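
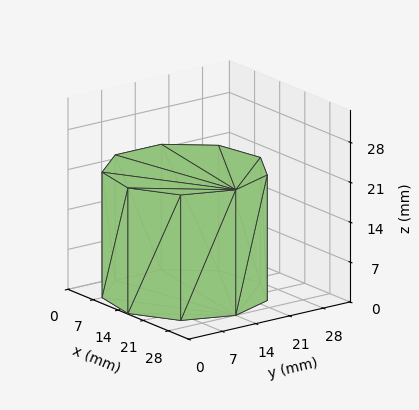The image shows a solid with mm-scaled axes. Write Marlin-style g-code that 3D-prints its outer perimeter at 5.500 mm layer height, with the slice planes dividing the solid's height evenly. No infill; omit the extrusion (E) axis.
Reading the render: the shape is a regular 9-sided prism (a cylinder approximated with 9 flat sides), circumscribed radius ≈ 14 mm, height ≈ 22 mm (dimensions read to the nearest mm from the axis ticks). For the g-code, the solid's height is divided into equal slices at the stated Δz and each level perimeter traced with G1 moves after a G0 lift.

; perimeter-only toolpath
G21 ; units = mm
G90 ; absolute positioning
G28 ; home
; layer 1
G0 Z5.500
G0 X28.000 Y14.000
G1 X24.725 Y22.999
G1 X16.431 Y27.787
G1 X7.000 Y26.124
G1 X0.844 Y18.788
G1 X0.844 Y9.212
G1 X7.000 Y1.876
G1 X16.431 Y0.213
G1 X24.725 Y5.001
G1 X28.000 Y14.000
; layer 2
G0 Z11.000
G0 X28.000 Y14.000
G1 X24.725 Y22.999
G1 X16.431 Y27.787
G1 X7.000 Y26.124
G1 X0.844 Y18.788
G1 X0.844 Y9.212
G1 X7.000 Y1.876
G1 X16.431 Y0.213
G1 X24.725 Y5.001
G1 X28.000 Y14.000
; layer 3
G0 Z16.500
G0 X28.000 Y14.000
G1 X24.725 Y22.999
G1 X16.431 Y27.787
G1 X7.000 Y26.124
G1 X0.844 Y18.788
G1 X0.844 Y9.212
G1 X7.000 Y1.876
G1 X16.431 Y0.213
G1 X24.725 Y5.001
G1 X28.000 Y14.000
; layer 4
G0 Z22.000
G0 X28.000 Y14.000
G1 X24.725 Y22.999
G1 X16.431 Y27.787
G1 X7.000 Y26.124
G1 X0.844 Y18.788
G1 X0.844 Y9.212
G1 X7.000 Y1.876
G1 X16.431 Y0.213
G1 X24.725 Y5.001
G1 X28.000 Y14.000
M2 ; end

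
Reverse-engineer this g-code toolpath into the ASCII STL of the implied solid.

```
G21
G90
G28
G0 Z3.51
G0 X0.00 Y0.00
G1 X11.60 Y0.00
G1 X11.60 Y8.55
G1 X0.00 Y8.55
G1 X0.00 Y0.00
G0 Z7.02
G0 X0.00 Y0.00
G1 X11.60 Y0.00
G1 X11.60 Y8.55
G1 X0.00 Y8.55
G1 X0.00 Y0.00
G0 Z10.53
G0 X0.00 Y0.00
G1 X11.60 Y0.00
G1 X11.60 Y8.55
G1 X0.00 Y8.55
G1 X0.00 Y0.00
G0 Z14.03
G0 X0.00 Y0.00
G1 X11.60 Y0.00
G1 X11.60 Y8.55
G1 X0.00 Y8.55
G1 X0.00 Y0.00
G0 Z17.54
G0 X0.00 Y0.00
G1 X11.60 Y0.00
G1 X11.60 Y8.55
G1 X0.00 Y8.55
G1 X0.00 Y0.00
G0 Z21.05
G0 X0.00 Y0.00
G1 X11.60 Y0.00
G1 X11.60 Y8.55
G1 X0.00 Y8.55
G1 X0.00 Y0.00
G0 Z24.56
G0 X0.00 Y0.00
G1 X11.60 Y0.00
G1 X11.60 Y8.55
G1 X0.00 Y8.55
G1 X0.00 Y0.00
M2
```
solid part
  facet normal 0.0000 0.0000 -1.0000
    outer loop
      vertex 11.60 8.55 0.00
      vertex 11.60 0.00 0.00
      vertex 0.00 0.00 0.00
    endloop
  endfacet
  facet normal 0.0000 0.0000 -1.0000
    outer loop
      vertex 0.00 8.55 0.00
      vertex 11.60 8.55 0.00
      vertex 0.00 0.00 0.00
    endloop
  endfacet
  facet normal 0.0000 0.0000 1.0000
    outer loop
      vertex 0.00 0.00 24.56
      vertex 11.60 0.00 24.56
      vertex 11.60 8.55 24.56
    endloop
  endfacet
  facet normal 0.0000 0.0000 1.0000
    outer loop
      vertex 0.00 0.00 24.56
      vertex 11.60 8.55 24.56
      vertex 0.00 8.55 24.56
    endloop
  endfacet
  facet normal 0.0000 -1.0000 0.0000
    outer loop
      vertex 0.00 0.00 0.00
      vertex 11.60 0.00 0.00
      vertex 11.60 0.00 24.56
    endloop
  endfacet
  facet normal 0.0000 -1.0000 0.0000
    outer loop
      vertex 0.00 0.00 0.00
      vertex 11.60 0.00 24.56
      vertex 0.00 0.00 24.56
    endloop
  endfacet
  facet normal 0.0000 1.0000 0.0000
    outer loop
      vertex 11.60 8.55 24.56
      vertex 11.60 8.55 0.00
      vertex 0.00 8.55 0.00
    endloop
  endfacet
  facet normal 0.0000 1.0000 0.0000
    outer loop
      vertex 0.00 8.55 24.56
      vertex 11.60 8.55 24.56
      vertex 0.00 8.55 0.00
    endloop
  endfacet
  facet normal -1.0000 0.0000 0.0000
    outer loop
      vertex 0.00 8.55 24.56
      vertex 0.00 8.55 0.00
      vertex 0.00 0.00 0.00
    endloop
  endfacet
  facet normal -1.0000 0.0000 0.0000
    outer loop
      vertex 0.00 0.00 24.56
      vertex 0.00 8.55 24.56
      vertex 0.00 0.00 0.00
    endloop
  endfacet
  facet normal 1.0000 0.0000 0.0000
    outer loop
      vertex 11.60 0.00 0.00
      vertex 11.60 8.55 0.00
      vertex 11.60 8.55 24.56
    endloop
  endfacet
  facet normal 1.0000 0.0000 0.0000
    outer loop
      vertex 11.60 0.00 0.00
      vertex 11.60 8.55 24.56
      vertex 11.60 0.00 24.56
    endloop
  endfacet
endsolid part

The G0 Z moves step by Δz≈3.51 mm. Every layer's G1 loop is the same polygon, so the solid is a straight extrusion of it from z=0 to z≈24.6. Closing with flat bottom and top caps and triangulating gives 12 facets — a rectangular box, roughly 11.6 × 8.55 mm footprint and 24.6 mm tall.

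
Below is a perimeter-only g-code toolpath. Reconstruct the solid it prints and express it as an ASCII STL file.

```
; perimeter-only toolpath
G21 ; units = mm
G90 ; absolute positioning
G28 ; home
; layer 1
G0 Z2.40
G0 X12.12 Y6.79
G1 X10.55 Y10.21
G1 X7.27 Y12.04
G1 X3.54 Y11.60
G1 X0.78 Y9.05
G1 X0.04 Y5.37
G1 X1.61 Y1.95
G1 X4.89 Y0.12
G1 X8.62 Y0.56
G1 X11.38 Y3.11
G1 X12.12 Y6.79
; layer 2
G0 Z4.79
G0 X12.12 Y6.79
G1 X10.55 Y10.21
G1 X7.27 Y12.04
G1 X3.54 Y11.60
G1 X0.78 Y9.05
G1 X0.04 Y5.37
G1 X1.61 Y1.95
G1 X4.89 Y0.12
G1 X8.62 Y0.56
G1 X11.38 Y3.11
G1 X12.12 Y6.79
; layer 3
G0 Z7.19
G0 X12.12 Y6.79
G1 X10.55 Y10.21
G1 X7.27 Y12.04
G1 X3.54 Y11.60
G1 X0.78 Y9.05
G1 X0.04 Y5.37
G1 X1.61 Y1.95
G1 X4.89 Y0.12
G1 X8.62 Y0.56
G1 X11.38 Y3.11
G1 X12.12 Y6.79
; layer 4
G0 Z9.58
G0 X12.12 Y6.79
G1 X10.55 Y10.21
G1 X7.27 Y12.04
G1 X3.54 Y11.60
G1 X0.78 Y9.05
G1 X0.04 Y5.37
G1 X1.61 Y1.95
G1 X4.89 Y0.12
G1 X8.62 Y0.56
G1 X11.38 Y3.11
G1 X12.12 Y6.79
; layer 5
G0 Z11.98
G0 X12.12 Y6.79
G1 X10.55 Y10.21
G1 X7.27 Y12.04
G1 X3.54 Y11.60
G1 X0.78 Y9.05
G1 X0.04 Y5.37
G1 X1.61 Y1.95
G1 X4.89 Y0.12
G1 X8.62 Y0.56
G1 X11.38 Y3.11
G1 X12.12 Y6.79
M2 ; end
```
solid part
  facet normal 0.0000 0.0000 -1.0000
    outer loop
      vertex 7.27 12.04 0.00
      vertex 10.55 10.21 0.00
      vertex 12.12 6.79 0.00
    endloop
  endfacet
  facet normal 0.0000 0.0000 -1.0000
    outer loop
      vertex 3.54 11.60 0.00
      vertex 7.27 12.04 0.00
      vertex 12.12 6.79 0.00
    endloop
  endfacet
  facet normal 0.0000 0.0000 -1.0000
    outer loop
      vertex 0.78 9.05 0.00
      vertex 3.54 11.60 0.00
      vertex 12.12 6.79 0.00
    endloop
  endfacet
  facet normal 0.0000 0.0000 -1.0000
    outer loop
      vertex 0.04 5.37 0.00
      vertex 0.78 9.05 0.00
      vertex 12.12 6.79 0.00
    endloop
  endfacet
  facet normal 0.0000 0.0000 -1.0000
    outer loop
      vertex 1.61 1.95 0.00
      vertex 0.04 5.37 0.00
      vertex 12.12 6.79 0.00
    endloop
  endfacet
  facet normal 0.0000 0.0000 -1.0000
    outer loop
      vertex 4.89 0.12 0.00
      vertex 1.61 1.95 0.00
      vertex 12.12 6.79 0.00
    endloop
  endfacet
  facet normal 0.0000 0.0000 -1.0000
    outer loop
      vertex 8.62 0.56 0.00
      vertex 4.89 0.12 0.00
      vertex 12.12 6.79 0.00
    endloop
  endfacet
  facet normal 0.0000 0.0000 -1.0000
    outer loop
      vertex 11.38 3.11 0.00
      vertex 8.62 0.56 0.00
      vertex 12.12 6.79 0.00
    endloop
  endfacet
  facet normal 0.0000 0.0000 1.0000
    outer loop
      vertex 12.12 6.79 11.98
      vertex 10.55 10.21 11.98
      vertex 7.27 12.04 11.98
    endloop
  endfacet
  facet normal 0.0000 0.0000 1.0000
    outer loop
      vertex 12.12 6.79 11.98
      vertex 7.27 12.04 11.98
      vertex 3.54 11.60 11.98
    endloop
  endfacet
  facet normal 0.0000 0.0000 1.0000
    outer loop
      vertex 12.12 6.79 11.98
      vertex 3.54 11.60 11.98
      vertex 0.78 9.05 11.98
    endloop
  endfacet
  facet normal 0.0000 0.0000 1.0000
    outer loop
      vertex 12.12 6.79 11.98
      vertex 0.78 9.05 11.98
      vertex 0.04 5.37 11.98
    endloop
  endfacet
  facet normal 0.0000 0.0000 1.0000
    outer loop
      vertex 12.12 6.79 11.98
      vertex 0.04 5.37 11.98
      vertex 1.61 1.95 11.98
    endloop
  endfacet
  facet normal 0.0000 0.0000 1.0000
    outer loop
      vertex 12.12 6.79 11.98
      vertex 1.61 1.95 11.98
      vertex 4.89 0.12 11.98
    endloop
  endfacet
  facet normal 0.0000 0.0000 1.0000
    outer loop
      vertex 12.12 6.79 11.98
      vertex 4.89 0.12 11.98
      vertex 8.62 0.56 11.98
    endloop
  endfacet
  facet normal 0.0000 0.0000 1.0000
    outer loop
      vertex 12.12 6.79 11.98
      vertex 8.62 0.56 11.98
      vertex 11.38 3.11 11.98
    endloop
  endfacet
  facet normal 0.9088 0.4172 0.0000
    outer loop
      vertex 12.12 6.79 0.00
      vertex 10.55 10.21 0.00
      vertex 10.55 10.21 11.98
    endloop
  endfacet
  facet normal 0.9088 0.4172 0.0000
    outer loop
      vertex 12.12 6.79 0.00
      vertex 10.55 10.21 11.98
      vertex 12.12 6.79 11.98
    endloop
  endfacet
  facet normal 0.4872 0.8733 0.0000
    outer loop
      vertex 10.55 10.21 0.00
      vertex 7.27 12.04 0.00
      vertex 7.27 12.04 11.98
    endloop
  endfacet
  facet normal 0.4872 0.8733 0.0000
    outer loop
      vertex 10.55 10.21 0.00
      vertex 7.27 12.04 11.98
      vertex 10.55 10.21 11.98
    endloop
  endfacet
  facet normal -0.1172 0.9931 0.0000
    outer loop
      vertex 7.27 12.04 0.00
      vertex 3.54 11.60 0.00
      vertex 3.54 11.60 11.98
    endloop
  endfacet
  facet normal -0.1172 0.9931 0.0000
    outer loop
      vertex 7.27 12.04 0.00
      vertex 3.54 11.60 11.98
      vertex 7.27 12.04 11.98
    endloop
  endfacet
  facet normal -0.6786 0.7345 0.0000
    outer loop
      vertex 3.54 11.60 0.00
      vertex 0.78 9.05 0.00
      vertex 0.78 9.05 11.98
    endloop
  endfacet
  facet normal -0.6786 0.7345 0.0000
    outer loop
      vertex 3.54 11.60 0.00
      vertex 0.78 9.05 11.98
      vertex 3.54 11.60 11.98
    endloop
  endfacet
  facet normal -0.9804 0.1971 0.0000
    outer loop
      vertex 0.78 9.05 0.00
      vertex 0.04 5.37 0.00
      vertex 0.04 5.37 11.98
    endloop
  endfacet
  facet normal -0.9804 0.1971 0.0000
    outer loop
      vertex 0.78 9.05 0.00
      vertex 0.04 5.37 11.98
      vertex 0.78 9.05 11.98
    endloop
  endfacet
  facet normal -0.9088 -0.4172 0.0000
    outer loop
      vertex 0.04 5.37 0.00
      vertex 1.61 1.95 0.00
      vertex 1.61 1.95 11.98
    endloop
  endfacet
  facet normal -0.9088 -0.4172 0.0000
    outer loop
      vertex 0.04 5.37 0.00
      vertex 1.61 1.95 11.98
      vertex 0.04 5.37 11.98
    endloop
  endfacet
  facet normal -0.4872 -0.8733 0.0000
    outer loop
      vertex 1.61 1.95 0.00
      vertex 4.89 0.12 0.00
      vertex 4.89 0.12 11.98
    endloop
  endfacet
  facet normal -0.4872 -0.8733 0.0000
    outer loop
      vertex 1.61 1.95 0.00
      vertex 4.89 0.12 11.98
      vertex 1.61 1.95 11.98
    endloop
  endfacet
  facet normal 0.1172 -0.9931 0.0000
    outer loop
      vertex 4.89 0.12 0.00
      vertex 8.62 0.56 0.00
      vertex 8.62 0.56 11.98
    endloop
  endfacet
  facet normal 0.1172 -0.9931 0.0000
    outer loop
      vertex 4.89 0.12 0.00
      vertex 8.62 0.56 11.98
      vertex 4.89 0.12 11.98
    endloop
  endfacet
  facet normal 0.6786 -0.7345 0.0000
    outer loop
      vertex 8.62 0.56 0.00
      vertex 11.38 3.11 0.00
      vertex 11.38 3.11 11.98
    endloop
  endfacet
  facet normal 0.6786 -0.7345 0.0000
    outer loop
      vertex 8.62 0.56 0.00
      vertex 11.38 3.11 11.98
      vertex 8.62 0.56 11.98
    endloop
  endfacet
  facet normal 0.9804 -0.1971 0.0000
    outer loop
      vertex 11.38 3.11 0.00
      vertex 12.12 6.79 0.00
      vertex 12.12 6.79 11.98
    endloop
  endfacet
  facet normal 0.9804 -0.1971 0.0000
    outer loop
      vertex 11.38 3.11 0.00
      vertex 12.12 6.79 11.98
      vertex 11.38 3.11 11.98
    endloop
  endfacet
endsolid part

The G0 Z moves step by Δz≈2.40 mm. Every layer's G1 loop is the same polygon, so the solid is a straight extrusion of it from z=0 to z≈12. Closing with flat bottom and top caps and triangulating gives 36 facets — a regular 10-sided prism (a cylinder approximated with 10 flat sides), circumscribed radius ≈ 6.08 mm, height ≈ 12 mm.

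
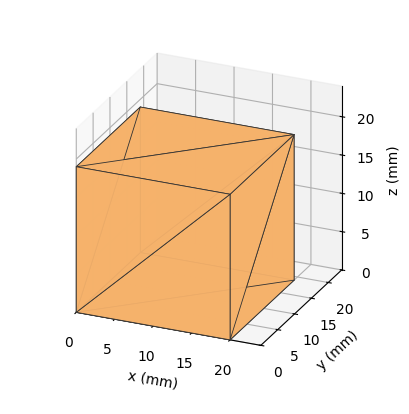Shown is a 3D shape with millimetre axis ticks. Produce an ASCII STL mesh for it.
Reading the render: the shape is a rectangular box, roughly 20 × 19 mm footprint and 19 mm tall (dimensions read to the nearest mm from the axis ticks). For the STL, each face is triangulated and given an outward normal.

solid part
  facet normal 0.0000 0.0000 -1.0000
    outer loop
      vertex 20.00 19.00 0.00
      vertex 20.00 0.00 0.00
      vertex 0.00 0.00 0.00
    endloop
  endfacet
  facet normal 0.0000 0.0000 -1.0000
    outer loop
      vertex 0.00 19.00 0.00
      vertex 20.00 19.00 0.00
      vertex 0.00 0.00 0.00
    endloop
  endfacet
  facet normal 0.0000 0.0000 1.0000
    outer loop
      vertex 0.00 0.00 19.00
      vertex 20.00 0.00 19.00
      vertex 20.00 19.00 19.00
    endloop
  endfacet
  facet normal 0.0000 0.0000 1.0000
    outer loop
      vertex 0.00 0.00 19.00
      vertex 20.00 19.00 19.00
      vertex 0.00 19.00 19.00
    endloop
  endfacet
  facet normal 0.0000 -1.0000 0.0000
    outer loop
      vertex 0.00 0.00 0.00
      vertex 20.00 0.00 0.00
      vertex 20.00 0.00 19.00
    endloop
  endfacet
  facet normal 0.0000 -1.0000 0.0000
    outer loop
      vertex 0.00 0.00 0.00
      vertex 20.00 0.00 19.00
      vertex 0.00 0.00 19.00
    endloop
  endfacet
  facet normal 0.0000 1.0000 0.0000
    outer loop
      vertex 20.00 19.00 19.00
      vertex 20.00 19.00 0.00
      vertex 0.00 19.00 0.00
    endloop
  endfacet
  facet normal 0.0000 1.0000 0.0000
    outer loop
      vertex 0.00 19.00 19.00
      vertex 20.00 19.00 19.00
      vertex 0.00 19.00 0.00
    endloop
  endfacet
  facet normal -1.0000 0.0000 0.0000
    outer loop
      vertex 0.00 19.00 19.00
      vertex 0.00 19.00 0.00
      vertex 0.00 0.00 0.00
    endloop
  endfacet
  facet normal -1.0000 0.0000 0.0000
    outer loop
      vertex 0.00 0.00 19.00
      vertex 0.00 19.00 19.00
      vertex 0.00 0.00 0.00
    endloop
  endfacet
  facet normal 1.0000 0.0000 0.0000
    outer loop
      vertex 20.00 0.00 0.00
      vertex 20.00 19.00 0.00
      vertex 20.00 19.00 19.00
    endloop
  endfacet
  facet normal 1.0000 0.0000 0.0000
    outer loop
      vertex 20.00 0.00 0.00
      vertex 20.00 19.00 19.00
      vertex 20.00 0.00 19.00
    endloop
  endfacet
endsolid part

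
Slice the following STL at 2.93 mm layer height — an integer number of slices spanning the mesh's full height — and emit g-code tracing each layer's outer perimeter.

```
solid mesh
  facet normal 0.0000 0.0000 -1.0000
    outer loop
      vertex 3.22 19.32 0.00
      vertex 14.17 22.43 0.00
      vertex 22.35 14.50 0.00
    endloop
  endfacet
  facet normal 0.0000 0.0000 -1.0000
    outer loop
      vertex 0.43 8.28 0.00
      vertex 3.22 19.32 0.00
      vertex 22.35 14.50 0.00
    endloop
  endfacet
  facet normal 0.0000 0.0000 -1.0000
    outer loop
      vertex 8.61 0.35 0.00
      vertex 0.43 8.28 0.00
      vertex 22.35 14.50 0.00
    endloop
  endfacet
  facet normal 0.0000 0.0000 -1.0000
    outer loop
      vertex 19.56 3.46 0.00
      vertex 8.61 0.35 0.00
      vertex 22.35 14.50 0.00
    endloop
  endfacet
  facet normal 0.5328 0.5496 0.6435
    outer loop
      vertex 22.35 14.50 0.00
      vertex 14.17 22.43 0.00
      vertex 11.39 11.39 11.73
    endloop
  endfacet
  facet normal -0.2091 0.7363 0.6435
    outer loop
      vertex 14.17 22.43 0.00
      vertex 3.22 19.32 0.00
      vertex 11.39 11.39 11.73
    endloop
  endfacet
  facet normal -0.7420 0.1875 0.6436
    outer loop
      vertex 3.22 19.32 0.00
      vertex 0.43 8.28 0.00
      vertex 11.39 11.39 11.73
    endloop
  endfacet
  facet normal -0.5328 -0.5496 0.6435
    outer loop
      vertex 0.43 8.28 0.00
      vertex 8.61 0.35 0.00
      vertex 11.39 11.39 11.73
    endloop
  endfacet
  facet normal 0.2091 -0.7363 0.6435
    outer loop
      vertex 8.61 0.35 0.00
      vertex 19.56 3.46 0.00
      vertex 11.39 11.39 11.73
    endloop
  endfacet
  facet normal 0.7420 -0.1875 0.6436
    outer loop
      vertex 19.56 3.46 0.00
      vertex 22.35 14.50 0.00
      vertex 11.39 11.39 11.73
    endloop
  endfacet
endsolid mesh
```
; perimeter-only toolpath
G21 ; units = mm
G90 ; absolute positioning
G28 ; home
; layer 1
G0 Z2.93
G0 X19.61 Y13.72
G1 X13.47 Y19.67
G1 X5.26 Y17.34
G1 X3.17 Y9.06
G1 X9.30 Y3.11
G1 X17.52 Y5.44
G1 X19.61 Y13.72
; layer 2
G0 Z5.87
G0 X16.87 Y12.95
G1 X12.78 Y16.91
G1 X7.31 Y15.36
G1 X5.91 Y9.84
G1 X10.00 Y5.87
G1 X15.47 Y7.43
G1 X16.87 Y12.95
; layer 3
G0 Z8.80
G0 X14.13 Y12.17
G1 X12.09 Y14.15
G1 X9.35 Y13.37
G1 X8.65 Y10.61
G1 X10.70 Y8.63
G1 X13.43 Y9.41
G1 X14.13 Y12.17
M2 ; end

The solid is a regular 6-sided pyramid, base circumscribed radius ≈ 11.4 mm, apex at z ≈ 11.7 mm. Slicing at Δz = 2.93 mm — 4 equal slices spanning the solid's height, so layer i sits at z = i·h/4 — gives 3 non-empty perimeters. Each is a 6-segment closed polygon; G0 lifts to the layer z and rapids to the start vertex, then G1 traces the edges. The cross-section shrinks linearly with z (the slice at the apex is degenerate and omitted).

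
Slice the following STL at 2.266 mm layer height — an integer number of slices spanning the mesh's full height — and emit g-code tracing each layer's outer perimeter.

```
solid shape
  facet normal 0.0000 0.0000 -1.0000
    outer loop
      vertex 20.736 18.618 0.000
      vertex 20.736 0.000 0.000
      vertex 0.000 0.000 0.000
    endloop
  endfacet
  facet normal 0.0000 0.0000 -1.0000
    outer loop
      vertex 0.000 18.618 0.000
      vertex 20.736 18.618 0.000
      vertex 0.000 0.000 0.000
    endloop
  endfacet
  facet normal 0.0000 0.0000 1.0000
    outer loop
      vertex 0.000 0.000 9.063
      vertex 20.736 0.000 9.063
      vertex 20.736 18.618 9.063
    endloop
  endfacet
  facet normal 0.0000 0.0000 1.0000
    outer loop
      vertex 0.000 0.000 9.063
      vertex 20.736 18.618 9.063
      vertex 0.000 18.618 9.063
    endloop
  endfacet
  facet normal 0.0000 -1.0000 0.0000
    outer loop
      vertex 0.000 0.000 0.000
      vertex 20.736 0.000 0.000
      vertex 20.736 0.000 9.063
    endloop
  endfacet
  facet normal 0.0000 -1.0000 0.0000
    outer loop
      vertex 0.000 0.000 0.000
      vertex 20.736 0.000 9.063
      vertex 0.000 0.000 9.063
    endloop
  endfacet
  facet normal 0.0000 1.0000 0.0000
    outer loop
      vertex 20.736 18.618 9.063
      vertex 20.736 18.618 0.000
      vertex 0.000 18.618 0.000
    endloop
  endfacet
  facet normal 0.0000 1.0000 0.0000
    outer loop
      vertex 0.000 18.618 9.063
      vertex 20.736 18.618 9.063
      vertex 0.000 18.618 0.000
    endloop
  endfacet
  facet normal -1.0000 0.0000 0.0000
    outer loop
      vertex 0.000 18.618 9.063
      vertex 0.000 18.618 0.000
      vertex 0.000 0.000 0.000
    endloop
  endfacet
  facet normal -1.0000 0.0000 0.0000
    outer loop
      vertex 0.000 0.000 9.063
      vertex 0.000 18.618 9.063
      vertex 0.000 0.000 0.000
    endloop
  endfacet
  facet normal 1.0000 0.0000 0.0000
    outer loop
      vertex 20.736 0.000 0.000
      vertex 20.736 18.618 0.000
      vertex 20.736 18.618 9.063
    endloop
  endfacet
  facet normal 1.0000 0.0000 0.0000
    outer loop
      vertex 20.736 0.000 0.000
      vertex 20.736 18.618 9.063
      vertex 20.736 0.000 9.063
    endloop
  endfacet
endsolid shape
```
; perimeter-only toolpath
G21 ; units = mm
G90 ; absolute positioning
G28 ; home
; layer 1
G0 Z2.266
G0 X0.000 Y0.000
G1 X20.736 Y0.000
G1 X20.736 Y18.618
G1 X0.000 Y18.618
G1 X0.000 Y0.000
; layer 2
G0 Z4.532
G0 X0.000 Y0.000
G1 X20.736 Y0.000
G1 X20.736 Y18.618
G1 X0.000 Y18.618
G1 X0.000 Y0.000
; layer 3
G0 Z6.797
G0 X0.000 Y0.000
G1 X20.736 Y0.000
G1 X20.736 Y18.618
G1 X0.000 Y18.618
G1 X0.000 Y0.000
; layer 4
G0 Z9.063
G0 X0.000 Y0.000
G1 X20.736 Y0.000
G1 X20.736 Y18.618
G1 X0.000 Y18.618
G1 X0.000 Y0.000
M2 ; end

The solid is a rectangular box, roughly 20.7 × 18.6 mm footprint and 9.06 mm tall. Slicing at Δz = 2.266 mm — 4 equal slices spanning the solid's height, so layer i sits at z = i·h/4 — gives 4 non-empty perimeters. Each is a 4-segment closed polygon; G0 lifts to the layer z and rapids to the start vertex, then G1 traces the edges.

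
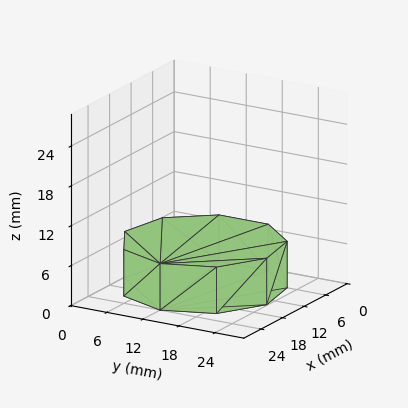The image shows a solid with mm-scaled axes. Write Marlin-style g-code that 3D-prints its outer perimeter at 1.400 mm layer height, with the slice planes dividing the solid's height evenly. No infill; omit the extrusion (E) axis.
Reading the render: the shape is a regular 9-sided prism (a cylinder approximated with 9 flat sides), circumscribed radius ≈ 12 mm, height ≈ 7 mm (dimensions read to the nearest mm from the axis ticks). For the g-code, the solid's height is divided into equal slices at the stated Δz and each level perimeter traced with G1 moves after a G0 lift.

; perimeter-only toolpath
G21 ; units = mm
G90 ; absolute positioning
G28 ; home
; layer 1
G0 Z1.400
G0 X24.000 Y12.000
G1 X21.193 Y19.713
G1 X14.084 Y23.818
G1 X6.000 Y22.392
G1 X0.724 Y16.104
G1 X0.724 Y7.896
G1 X6.000 Y1.608
G1 X14.084 Y0.182
G1 X21.193 Y4.287
G1 X24.000 Y12.000
; layer 2
G0 Z2.800
G0 X24.000 Y12.000
G1 X21.193 Y19.713
G1 X14.084 Y23.818
G1 X6.000 Y22.392
G1 X0.724 Y16.104
G1 X0.724 Y7.896
G1 X6.000 Y1.608
G1 X14.084 Y0.182
G1 X21.193 Y4.287
G1 X24.000 Y12.000
; layer 3
G0 Z4.200
G0 X24.000 Y12.000
G1 X21.193 Y19.713
G1 X14.084 Y23.818
G1 X6.000 Y22.392
G1 X0.724 Y16.104
G1 X0.724 Y7.896
G1 X6.000 Y1.608
G1 X14.084 Y0.182
G1 X21.193 Y4.287
G1 X24.000 Y12.000
; layer 4
G0 Z5.600
G0 X24.000 Y12.000
G1 X21.193 Y19.713
G1 X14.084 Y23.818
G1 X6.000 Y22.392
G1 X0.724 Y16.104
G1 X0.724 Y7.896
G1 X6.000 Y1.608
G1 X14.084 Y0.182
G1 X21.193 Y4.287
G1 X24.000 Y12.000
; layer 5
G0 Z7.000
G0 X24.000 Y12.000
G1 X21.193 Y19.713
G1 X14.084 Y23.818
G1 X6.000 Y22.392
G1 X0.724 Y16.104
G1 X0.724 Y7.896
G1 X6.000 Y1.608
G1 X14.084 Y0.182
G1 X21.193 Y4.287
G1 X24.000 Y12.000
M2 ; end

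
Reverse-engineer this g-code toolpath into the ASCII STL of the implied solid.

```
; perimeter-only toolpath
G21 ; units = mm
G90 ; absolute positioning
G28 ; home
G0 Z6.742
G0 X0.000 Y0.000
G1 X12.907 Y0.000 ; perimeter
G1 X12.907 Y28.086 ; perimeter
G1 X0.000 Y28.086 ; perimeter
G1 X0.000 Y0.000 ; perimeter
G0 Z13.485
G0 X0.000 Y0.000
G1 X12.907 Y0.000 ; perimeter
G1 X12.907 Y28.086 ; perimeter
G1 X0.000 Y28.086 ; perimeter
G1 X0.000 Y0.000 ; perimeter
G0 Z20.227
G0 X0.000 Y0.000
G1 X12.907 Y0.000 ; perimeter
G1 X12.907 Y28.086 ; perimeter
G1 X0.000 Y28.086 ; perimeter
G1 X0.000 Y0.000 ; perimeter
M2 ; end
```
solid part
  facet normal 0.0000 0.0000 -1.0000
    outer loop
      vertex 12.907 28.086 0.000
      vertex 12.907 0.000 0.000
      vertex 0.000 0.000 0.000
    endloop
  endfacet
  facet normal 0.0000 0.0000 -1.0000
    outer loop
      vertex 0.000 28.086 0.000
      vertex 12.907 28.086 0.000
      vertex 0.000 0.000 0.000
    endloop
  endfacet
  facet normal 0.0000 0.0000 1.0000
    outer loop
      vertex 0.000 0.000 20.227
      vertex 12.907 0.000 20.227
      vertex 12.907 28.086 20.227
    endloop
  endfacet
  facet normal 0.0000 0.0000 1.0000
    outer loop
      vertex 0.000 0.000 20.227
      vertex 12.907 28.086 20.227
      vertex 0.000 28.086 20.227
    endloop
  endfacet
  facet normal 0.0000 -1.0000 0.0000
    outer loop
      vertex 0.000 0.000 0.000
      vertex 12.907 0.000 0.000
      vertex 12.907 0.000 20.227
    endloop
  endfacet
  facet normal 0.0000 -1.0000 0.0000
    outer loop
      vertex 0.000 0.000 0.000
      vertex 12.907 0.000 20.227
      vertex 0.000 0.000 20.227
    endloop
  endfacet
  facet normal 0.0000 1.0000 0.0000
    outer loop
      vertex 12.907 28.086 20.227
      vertex 12.907 28.086 0.000
      vertex 0.000 28.086 0.000
    endloop
  endfacet
  facet normal 0.0000 1.0000 0.0000
    outer loop
      vertex 0.000 28.086 20.227
      vertex 12.907 28.086 20.227
      vertex 0.000 28.086 0.000
    endloop
  endfacet
  facet normal -1.0000 0.0000 0.0000
    outer loop
      vertex 0.000 28.086 20.227
      vertex 0.000 28.086 0.000
      vertex 0.000 0.000 0.000
    endloop
  endfacet
  facet normal -1.0000 0.0000 0.0000
    outer loop
      vertex 0.000 0.000 20.227
      vertex 0.000 28.086 20.227
      vertex 0.000 0.000 0.000
    endloop
  endfacet
  facet normal 1.0000 0.0000 0.0000
    outer loop
      vertex 12.907 0.000 0.000
      vertex 12.907 28.086 0.000
      vertex 12.907 28.086 20.227
    endloop
  endfacet
  facet normal 1.0000 0.0000 0.0000
    outer loop
      vertex 12.907 0.000 0.000
      vertex 12.907 28.086 20.227
      vertex 12.907 0.000 20.227
    endloop
  endfacet
endsolid part

The G0 Z moves step by Δz≈6.742 mm. Every layer's G1 loop is the same polygon, so the solid is a straight extrusion of it from z=0 to z≈20.2. Closing with flat bottom and top caps and triangulating gives 12 facets — a rectangular box, roughly 12.9 × 28.1 mm footprint and 20.2 mm tall.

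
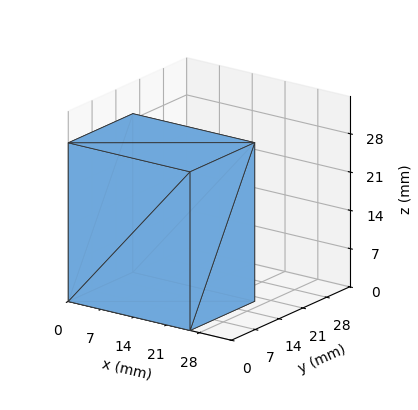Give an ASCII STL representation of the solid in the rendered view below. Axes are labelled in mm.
Reading the render: the shape is a rectangular box, roughly 26 × 19 mm footprint and 29 mm tall (dimensions read to the nearest mm from the axis ticks). For the STL, each face is triangulated and given an outward normal.

solid part
  facet normal 0.0000 0.0000 -1.0000
    outer loop
      vertex 26.00 19.00 0.00
      vertex 26.00 0.00 0.00
      vertex 0.00 0.00 0.00
    endloop
  endfacet
  facet normal 0.0000 0.0000 -1.0000
    outer loop
      vertex 0.00 19.00 0.00
      vertex 26.00 19.00 0.00
      vertex 0.00 0.00 0.00
    endloop
  endfacet
  facet normal 0.0000 0.0000 1.0000
    outer loop
      vertex 0.00 0.00 29.00
      vertex 26.00 0.00 29.00
      vertex 26.00 19.00 29.00
    endloop
  endfacet
  facet normal 0.0000 0.0000 1.0000
    outer loop
      vertex 0.00 0.00 29.00
      vertex 26.00 19.00 29.00
      vertex 0.00 19.00 29.00
    endloop
  endfacet
  facet normal 0.0000 -1.0000 0.0000
    outer loop
      vertex 0.00 0.00 0.00
      vertex 26.00 0.00 0.00
      vertex 26.00 0.00 29.00
    endloop
  endfacet
  facet normal 0.0000 -1.0000 0.0000
    outer loop
      vertex 0.00 0.00 0.00
      vertex 26.00 0.00 29.00
      vertex 0.00 0.00 29.00
    endloop
  endfacet
  facet normal 0.0000 1.0000 0.0000
    outer loop
      vertex 26.00 19.00 29.00
      vertex 26.00 19.00 0.00
      vertex 0.00 19.00 0.00
    endloop
  endfacet
  facet normal 0.0000 1.0000 0.0000
    outer loop
      vertex 0.00 19.00 29.00
      vertex 26.00 19.00 29.00
      vertex 0.00 19.00 0.00
    endloop
  endfacet
  facet normal -1.0000 0.0000 0.0000
    outer loop
      vertex 0.00 19.00 29.00
      vertex 0.00 19.00 0.00
      vertex 0.00 0.00 0.00
    endloop
  endfacet
  facet normal -1.0000 0.0000 0.0000
    outer loop
      vertex 0.00 0.00 29.00
      vertex 0.00 19.00 29.00
      vertex 0.00 0.00 0.00
    endloop
  endfacet
  facet normal 1.0000 0.0000 0.0000
    outer loop
      vertex 26.00 0.00 0.00
      vertex 26.00 19.00 0.00
      vertex 26.00 19.00 29.00
    endloop
  endfacet
  facet normal 1.0000 0.0000 0.0000
    outer loop
      vertex 26.00 0.00 0.00
      vertex 26.00 19.00 29.00
      vertex 26.00 0.00 29.00
    endloop
  endfacet
endsolid part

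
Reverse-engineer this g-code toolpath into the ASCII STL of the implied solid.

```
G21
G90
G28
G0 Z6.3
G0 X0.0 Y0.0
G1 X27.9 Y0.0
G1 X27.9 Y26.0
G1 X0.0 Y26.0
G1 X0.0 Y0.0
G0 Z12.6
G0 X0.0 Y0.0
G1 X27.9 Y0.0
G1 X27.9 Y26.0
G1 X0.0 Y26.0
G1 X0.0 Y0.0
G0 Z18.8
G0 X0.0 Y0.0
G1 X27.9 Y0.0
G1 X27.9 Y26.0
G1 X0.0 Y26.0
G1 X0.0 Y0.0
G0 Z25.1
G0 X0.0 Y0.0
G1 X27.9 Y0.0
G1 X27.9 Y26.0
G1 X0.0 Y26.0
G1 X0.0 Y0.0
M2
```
solid part
  facet normal 0.0000 0.0000 -1.0000
    outer loop
      vertex 27.9 26.0 0.0
      vertex 27.9 0.0 0.0
      vertex 0.0 0.0 0.0
    endloop
  endfacet
  facet normal 0.0000 0.0000 -1.0000
    outer loop
      vertex 0.0 26.0 0.0
      vertex 27.9 26.0 0.0
      vertex 0.0 0.0 0.0
    endloop
  endfacet
  facet normal 0.0000 0.0000 1.0000
    outer loop
      vertex 0.0 0.0 25.1
      vertex 27.9 0.0 25.1
      vertex 27.9 26.0 25.1
    endloop
  endfacet
  facet normal 0.0000 0.0000 1.0000
    outer loop
      vertex 0.0 0.0 25.1
      vertex 27.9 26.0 25.1
      vertex 0.0 26.0 25.1
    endloop
  endfacet
  facet normal 0.0000 -1.0000 0.0000
    outer loop
      vertex 0.0 0.0 0.0
      vertex 27.9 0.0 0.0
      vertex 27.9 0.0 25.1
    endloop
  endfacet
  facet normal 0.0000 -1.0000 0.0000
    outer loop
      vertex 0.0 0.0 0.0
      vertex 27.9 0.0 25.1
      vertex 0.0 0.0 25.1
    endloop
  endfacet
  facet normal 0.0000 1.0000 0.0000
    outer loop
      vertex 27.9 26.0 25.1
      vertex 27.9 26.0 0.0
      vertex 0.0 26.0 0.0
    endloop
  endfacet
  facet normal 0.0000 1.0000 0.0000
    outer loop
      vertex 0.0 26.0 25.1
      vertex 27.9 26.0 25.1
      vertex 0.0 26.0 0.0
    endloop
  endfacet
  facet normal -1.0000 0.0000 0.0000
    outer loop
      vertex 0.0 26.0 25.1
      vertex 0.0 26.0 0.0
      vertex 0.0 0.0 0.0
    endloop
  endfacet
  facet normal -1.0000 0.0000 0.0000
    outer loop
      vertex 0.0 0.0 25.1
      vertex 0.0 26.0 25.1
      vertex 0.0 0.0 0.0
    endloop
  endfacet
  facet normal 1.0000 0.0000 0.0000
    outer loop
      vertex 27.9 0.0 0.0
      vertex 27.9 26.0 0.0
      vertex 27.9 26.0 25.1
    endloop
  endfacet
  facet normal 1.0000 0.0000 0.0000
    outer loop
      vertex 27.9 0.0 0.0
      vertex 27.9 26.0 25.1
      vertex 27.9 0.0 25.1
    endloop
  endfacet
endsolid part

The G0 Z moves step by Δz≈6.3 mm. Every layer's G1 loop is the same polygon, so the solid is a straight extrusion of it from z=0 to z≈25.1. Closing with flat bottom and top caps and triangulating gives 12 facets — a rectangular box, roughly 27.9 × 26 mm footprint and 25.1 mm tall.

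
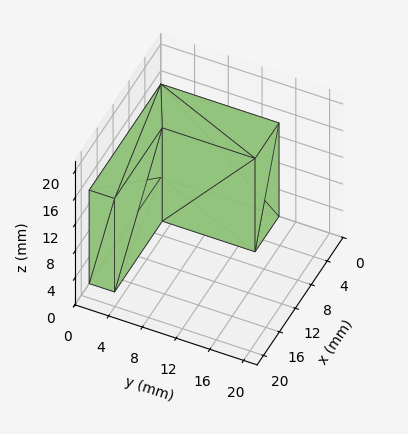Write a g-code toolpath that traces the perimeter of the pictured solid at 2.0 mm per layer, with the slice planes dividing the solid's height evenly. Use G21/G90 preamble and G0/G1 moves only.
Reading the render: the shape is an L-shaped prism: outer 18 × 14 mm, arm thicknesses ≈ 3 mm (horizontal) and 6 mm (vertical), extruded 14 mm in z (dimensions read to the nearest mm from the axis ticks). For the g-code, the solid's height is divided into equal slices at the stated Δz and each level perimeter traced with G1 moves after a G0 lift.

; perimeter-only toolpath
G21 ; units = mm
G90 ; absolute positioning
G28 ; home
; layer 1
G0 Z2.0
G0 X0.0 Y0.0
G1 X18.0 Y0.0
G1 X18.0 Y3.0
G1 X6.0 Y3.0
G1 X6.0 Y14.0
G1 X0.0 Y14.0
G1 X0.0 Y0.0
; layer 2
G0 Z4.0
G0 X0.0 Y0.0
G1 X18.0 Y0.0
G1 X18.0 Y3.0
G1 X6.0 Y3.0
G1 X6.0 Y14.0
G1 X0.0 Y14.0
G1 X0.0 Y0.0
; layer 3
G0 Z6.0
G0 X0.0 Y0.0
G1 X18.0 Y0.0
G1 X18.0 Y3.0
G1 X6.0 Y3.0
G1 X6.0 Y14.0
G1 X0.0 Y14.0
G1 X0.0 Y0.0
; layer 4
G0 Z8.0
G0 X0.0 Y0.0
G1 X18.0 Y0.0
G1 X18.0 Y3.0
G1 X6.0 Y3.0
G1 X6.0 Y14.0
G1 X0.0 Y14.0
G1 X0.0 Y0.0
; layer 5
G0 Z10.0
G0 X0.0 Y0.0
G1 X18.0 Y0.0
G1 X18.0 Y3.0
G1 X6.0 Y3.0
G1 X6.0 Y14.0
G1 X0.0 Y14.0
G1 X0.0 Y0.0
; layer 6
G0 Z12.0
G0 X0.0 Y0.0
G1 X18.0 Y0.0
G1 X18.0 Y3.0
G1 X6.0 Y3.0
G1 X6.0 Y14.0
G1 X0.0 Y14.0
G1 X0.0 Y0.0
; layer 7
G0 Z14.0
G0 X0.0 Y0.0
G1 X18.0 Y0.0
G1 X18.0 Y3.0
G1 X6.0 Y3.0
G1 X6.0 Y14.0
G1 X0.0 Y14.0
G1 X0.0 Y0.0
M2 ; end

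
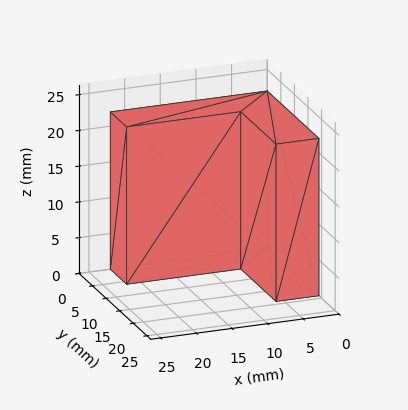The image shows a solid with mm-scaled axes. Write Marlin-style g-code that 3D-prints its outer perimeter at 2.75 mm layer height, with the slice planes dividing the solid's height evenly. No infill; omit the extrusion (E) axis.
Reading the render: the shape is an L-shaped prism: outer 22 × 19 mm, arm thicknesses ≈ 6 mm (horizontal) and 6 mm (vertical), extruded 22 mm in z (dimensions read to the nearest mm from the axis ticks). For the g-code, the solid's height is divided into equal slices at the stated Δz and each level perimeter traced with G1 moves after a G0 lift.

; perimeter-only toolpath
G21 ; units = mm
G90 ; absolute positioning
G28 ; home
; layer 1
G0 Z2.75
G0 X0.00 Y0.00
G1 X22.00 Y0.00
G1 X22.00 Y6.00
G1 X6.00 Y6.00
G1 X6.00 Y19.00
G1 X0.00 Y19.00
G1 X0.00 Y0.00
; layer 2
G0 Z5.50
G0 X0.00 Y0.00
G1 X22.00 Y0.00
G1 X22.00 Y6.00
G1 X6.00 Y6.00
G1 X6.00 Y19.00
G1 X0.00 Y19.00
G1 X0.00 Y0.00
; layer 3
G0 Z8.25
G0 X0.00 Y0.00
G1 X22.00 Y0.00
G1 X22.00 Y6.00
G1 X6.00 Y6.00
G1 X6.00 Y19.00
G1 X0.00 Y19.00
G1 X0.00 Y0.00
; layer 4
G0 Z11.00
G0 X0.00 Y0.00
G1 X22.00 Y0.00
G1 X22.00 Y6.00
G1 X6.00 Y6.00
G1 X6.00 Y19.00
G1 X0.00 Y19.00
G1 X0.00 Y0.00
; layer 5
G0 Z13.75
G0 X0.00 Y0.00
G1 X22.00 Y0.00
G1 X22.00 Y6.00
G1 X6.00 Y6.00
G1 X6.00 Y19.00
G1 X0.00 Y19.00
G1 X0.00 Y0.00
; layer 6
G0 Z16.50
G0 X0.00 Y0.00
G1 X22.00 Y0.00
G1 X22.00 Y6.00
G1 X6.00 Y6.00
G1 X6.00 Y19.00
G1 X0.00 Y19.00
G1 X0.00 Y0.00
; layer 7
G0 Z19.25
G0 X0.00 Y0.00
G1 X22.00 Y0.00
G1 X22.00 Y6.00
G1 X6.00 Y6.00
G1 X6.00 Y19.00
G1 X0.00 Y19.00
G1 X0.00 Y0.00
; layer 8
G0 Z22.00
G0 X0.00 Y0.00
G1 X22.00 Y0.00
G1 X22.00 Y6.00
G1 X6.00 Y6.00
G1 X6.00 Y19.00
G1 X0.00 Y19.00
G1 X0.00 Y0.00
M2 ; end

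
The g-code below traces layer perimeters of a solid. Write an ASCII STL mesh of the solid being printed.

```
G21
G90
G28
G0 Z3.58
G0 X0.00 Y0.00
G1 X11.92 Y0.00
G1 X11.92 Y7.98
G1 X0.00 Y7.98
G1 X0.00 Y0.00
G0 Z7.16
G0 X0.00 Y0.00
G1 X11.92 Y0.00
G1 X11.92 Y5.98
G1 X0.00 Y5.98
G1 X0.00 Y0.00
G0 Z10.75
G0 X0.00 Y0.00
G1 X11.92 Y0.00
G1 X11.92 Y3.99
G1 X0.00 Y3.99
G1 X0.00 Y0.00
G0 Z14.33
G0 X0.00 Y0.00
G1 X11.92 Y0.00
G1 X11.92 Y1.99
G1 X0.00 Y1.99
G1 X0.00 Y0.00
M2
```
solid part
  facet normal 0.0000 0.0000 -1.0000
    outer loop
      vertex 11.92 9.97 0.00
      vertex 11.92 0.00 0.00
      vertex 0.00 0.00 0.00
    endloop
  endfacet
  facet normal 0.0000 0.0000 -1.0000
    outer loop
      vertex 0.00 9.97 0.00
      vertex 11.92 9.97 0.00
      vertex 0.00 0.00 0.00
    endloop
  endfacet
  facet normal 0.0000 -1.0000 0.0000
    outer loop
      vertex 0.00 0.00 0.00
      vertex 11.92 0.00 0.00
      vertex 11.92 0.00 17.91
    endloop
  endfacet
  facet normal 0.0000 -1.0000 0.0000
    outer loop
      vertex 0.00 0.00 0.00
      vertex 11.92 0.00 17.91
      vertex 0.00 0.00 17.91
    endloop
  endfacet
  facet normal 0.0000 0.8737 0.4864
    outer loop
      vertex 0.00 0.00 17.91
      vertex 11.92 0.00 17.91
      vertex 11.92 9.97 0.00
    endloop
  endfacet
  facet normal 0.0000 0.8737 0.4864
    outer loop
      vertex 0.00 0.00 17.91
      vertex 11.92 9.97 0.00
      vertex 0.00 9.97 0.00
    endloop
  endfacet
  facet normal -1.0000 0.0000 0.0000
    outer loop
      vertex 0.00 0.00 17.91
      vertex 0.00 9.97 0.00
      vertex 0.00 0.00 0.00
    endloop
  endfacet
  facet normal 1.0000 0.0000 0.0000
    outer loop
      vertex 11.92 0.00 0.00
      vertex 11.92 9.97 0.00
      vertex 11.92 0.00 17.91
    endloop
  endfacet
endsolid part

The G0 Z moves step by Δz≈3.58 mm. The G1 loops shrink linearly with z, so the solid tapers from its base footprint up to z≈17.9. Closing with a flat bottom cap and the tapered top and triangulating gives 8 facets — a wedge (ramp): 11.9 × 9.97 mm base, rising to 17.9 mm along the y=0 edge and sloping linearly to z=0 at y=9.97.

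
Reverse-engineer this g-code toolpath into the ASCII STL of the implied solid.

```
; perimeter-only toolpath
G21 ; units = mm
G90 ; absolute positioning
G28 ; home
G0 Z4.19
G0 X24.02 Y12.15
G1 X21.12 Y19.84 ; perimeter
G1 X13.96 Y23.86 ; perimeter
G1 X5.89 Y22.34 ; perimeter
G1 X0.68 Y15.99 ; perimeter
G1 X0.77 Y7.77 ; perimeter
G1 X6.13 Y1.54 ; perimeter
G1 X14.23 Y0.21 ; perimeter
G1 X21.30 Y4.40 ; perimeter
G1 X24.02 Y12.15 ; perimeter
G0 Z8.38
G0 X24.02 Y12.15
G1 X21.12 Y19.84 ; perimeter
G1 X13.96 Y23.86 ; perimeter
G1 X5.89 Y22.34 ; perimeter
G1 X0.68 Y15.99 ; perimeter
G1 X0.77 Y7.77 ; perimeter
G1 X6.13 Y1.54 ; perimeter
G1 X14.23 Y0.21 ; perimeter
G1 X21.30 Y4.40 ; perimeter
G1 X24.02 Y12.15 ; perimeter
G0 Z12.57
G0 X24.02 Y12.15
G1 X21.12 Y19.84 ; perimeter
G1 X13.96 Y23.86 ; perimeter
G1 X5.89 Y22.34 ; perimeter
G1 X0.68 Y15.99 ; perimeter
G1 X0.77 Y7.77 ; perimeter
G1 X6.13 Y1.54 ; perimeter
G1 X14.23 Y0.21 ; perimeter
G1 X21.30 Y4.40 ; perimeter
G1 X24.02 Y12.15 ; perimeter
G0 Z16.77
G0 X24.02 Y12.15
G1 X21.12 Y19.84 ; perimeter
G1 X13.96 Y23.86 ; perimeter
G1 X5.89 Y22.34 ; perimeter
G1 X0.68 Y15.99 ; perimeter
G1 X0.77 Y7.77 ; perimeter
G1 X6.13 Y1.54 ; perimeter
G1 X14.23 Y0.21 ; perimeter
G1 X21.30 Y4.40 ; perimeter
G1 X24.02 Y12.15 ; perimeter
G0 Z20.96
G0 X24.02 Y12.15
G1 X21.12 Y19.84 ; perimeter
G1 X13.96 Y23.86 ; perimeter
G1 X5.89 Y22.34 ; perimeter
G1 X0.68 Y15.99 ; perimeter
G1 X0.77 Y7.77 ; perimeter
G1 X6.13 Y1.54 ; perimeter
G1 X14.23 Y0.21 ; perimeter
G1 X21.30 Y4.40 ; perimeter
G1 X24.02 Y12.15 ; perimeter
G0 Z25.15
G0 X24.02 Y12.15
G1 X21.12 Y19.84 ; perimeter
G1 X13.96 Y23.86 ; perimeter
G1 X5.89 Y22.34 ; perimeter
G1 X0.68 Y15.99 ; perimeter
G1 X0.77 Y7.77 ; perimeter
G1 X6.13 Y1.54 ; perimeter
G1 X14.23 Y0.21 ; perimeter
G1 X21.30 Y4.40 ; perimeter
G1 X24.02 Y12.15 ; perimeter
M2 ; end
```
solid part
  facet normal 0.0000 0.0000 -1.0000
    outer loop
      vertex 13.96 23.86 0.00
      vertex 21.12 19.84 0.00
      vertex 24.02 12.15 0.00
    endloop
  endfacet
  facet normal 0.0000 0.0000 -1.0000
    outer loop
      vertex 5.89 22.34 0.00
      vertex 13.96 23.86 0.00
      vertex 24.02 12.15 0.00
    endloop
  endfacet
  facet normal 0.0000 0.0000 -1.0000
    outer loop
      vertex 0.68 15.99 0.00
      vertex 5.89 22.34 0.00
      vertex 24.02 12.15 0.00
    endloop
  endfacet
  facet normal 0.0000 0.0000 -1.0000
    outer loop
      vertex 0.77 7.77 0.00
      vertex 0.68 15.99 0.00
      vertex 24.02 12.15 0.00
    endloop
  endfacet
  facet normal 0.0000 0.0000 -1.0000
    outer loop
      vertex 6.13 1.54 0.00
      vertex 0.77 7.77 0.00
      vertex 24.02 12.15 0.00
    endloop
  endfacet
  facet normal 0.0000 0.0000 -1.0000
    outer loop
      vertex 14.23 0.21 0.00
      vertex 6.13 1.54 0.00
      vertex 24.02 12.15 0.00
    endloop
  endfacet
  facet normal 0.0000 0.0000 -1.0000
    outer loop
      vertex 21.30 4.40 0.00
      vertex 14.23 0.21 0.00
      vertex 24.02 12.15 0.00
    endloop
  endfacet
  facet normal 0.0000 0.0000 1.0000
    outer loop
      vertex 24.02 12.15 25.15
      vertex 21.12 19.84 25.15
      vertex 13.96 23.86 25.15
    endloop
  endfacet
  facet normal 0.0000 0.0000 1.0000
    outer loop
      vertex 24.02 12.15 25.15
      vertex 13.96 23.86 25.15
      vertex 5.89 22.34 25.15
    endloop
  endfacet
  facet normal 0.0000 0.0000 1.0000
    outer loop
      vertex 24.02 12.15 25.15
      vertex 5.89 22.34 25.15
      vertex 0.68 15.99 25.15
    endloop
  endfacet
  facet normal 0.0000 0.0000 1.0000
    outer loop
      vertex 24.02 12.15 25.15
      vertex 0.68 15.99 25.15
      vertex 0.77 7.77 25.15
    endloop
  endfacet
  facet normal 0.0000 0.0000 1.0000
    outer loop
      vertex 24.02 12.15 25.15
      vertex 0.77 7.77 25.15
      vertex 6.13 1.54 25.15
    endloop
  endfacet
  facet normal 0.0000 0.0000 1.0000
    outer loop
      vertex 24.02 12.15 25.15
      vertex 6.13 1.54 25.15
      vertex 14.23 0.21 25.15
    endloop
  endfacet
  facet normal 0.0000 0.0000 1.0000
    outer loop
      vertex 24.02 12.15 25.15
      vertex 14.23 0.21 25.15
      vertex 21.30 4.40 25.15
    endloop
  endfacet
  facet normal 0.9357 0.3529 0.0000
    outer loop
      vertex 24.02 12.15 0.00
      vertex 21.12 19.84 0.00
      vertex 21.12 19.84 25.15
    endloop
  endfacet
  facet normal 0.9357 0.3529 0.0000
    outer loop
      vertex 24.02 12.15 0.00
      vertex 21.12 19.84 25.15
      vertex 24.02 12.15 25.15
    endloop
  endfacet
  facet normal 0.4896 0.8720 0.0000
    outer loop
      vertex 21.12 19.84 0.00
      vertex 13.96 23.86 0.00
      vertex 13.96 23.86 25.15
    endloop
  endfacet
  facet normal 0.4896 0.8720 0.0000
    outer loop
      vertex 21.12 19.84 0.00
      vertex 13.96 23.86 25.15
      vertex 21.12 19.84 25.15
    endloop
  endfacet
  facet normal -0.1851 0.9827 0.0000
    outer loop
      vertex 13.96 23.86 0.00
      vertex 5.89 22.34 0.00
      vertex 5.89 22.34 25.15
    endloop
  endfacet
  facet normal -0.1851 0.9827 0.0000
    outer loop
      vertex 13.96 23.86 0.00
      vertex 5.89 22.34 25.15
      vertex 13.96 23.86 25.15
    endloop
  endfacet
  facet normal -0.7731 0.6343 0.0000
    outer loop
      vertex 5.89 22.34 0.00
      vertex 0.68 15.99 0.00
      vertex 0.68 15.99 25.15
    endloop
  endfacet
  facet normal -0.7731 0.6343 0.0000
    outer loop
      vertex 5.89 22.34 0.00
      vertex 0.68 15.99 25.15
      vertex 5.89 22.34 25.15
    endloop
  endfacet
  facet normal -0.9999 -0.0109 0.0000
    outer loop
      vertex 0.68 15.99 0.00
      vertex 0.77 7.77 0.00
      vertex 0.77 7.77 25.15
    endloop
  endfacet
  facet normal -0.9999 -0.0109 0.0000
    outer loop
      vertex 0.68 15.99 0.00
      vertex 0.77 7.77 25.15
      vertex 0.68 15.99 25.15
    endloop
  endfacet
  facet normal -0.7581 -0.6522 0.0000
    outer loop
      vertex 0.77 7.77 0.00
      vertex 6.13 1.54 0.00
      vertex 6.13 1.54 25.15
    endloop
  endfacet
  facet normal -0.7581 -0.6522 0.0000
    outer loop
      vertex 0.77 7.77 0.00
      vertex 6.13 1.54 25.15
      vertex 0.77 7.77 25.15
    endloop
  endfacet
  facet normal -0.1620 -0.9868 0.0000
    outer loop
      vertex 6.13 1.54 0.00
      vertex 14.23 0.21 0.00
      vertex 14.23 0.21 25.15
    endloop
  endfacet
  facet normal -0.1620 -0.9868 0.0000
    outer loop
      vertex 6.13 1.54 0.00
      vertex 14.23 0.21 25.15
      vertex 6.13 1.54 25.15
    endloop
  endfacet
  facet normal 0.5098 -0.8603 0.0000
    outer loop
      vertex 14.23 0.21 0.00
      vertex 21.30 4.40 0.00
      vertex 21.30 4.40 25.15
    endloop
  endfacet
  facet normal 0.5098 -0.8603 0.0000
    outer loop
      vertex 14.23 0.21 0.00
      vertex 21.30 4.40 25.15
      vertex 14.23 0.21 25.15
    endloop
  endfacet
  facet normal 0.9436 -0.3312 0.0000
    outer loop
      vertex 21.30 4.40 0.00
      vertex 24.02 12.15 0.00
      vertex 24.02 12.15 25.15
    endloop
  endfacet
  facet normal 0.9436 -0.3312 0.0000
    outer loop
      vertex 21.30 4.40 0.00
      vertex 24.02 12.15 25.15
      vertex 21.30 4.40 25.15
    endloop
  endfacet
endsolid part

The G0 Z moves step by Δz≈4.19 mm. Every layer's G1 loop is the same polygon, so the solid is a straight extrusion of it from z=0 to z≈25.1. Closing with flat bottom and top caps and triangulating gives 32 facets — a regular 9-sided prism (a cylinder approximated with 9 flat sides), circumscribed radius ≈ 12 mm, height ≈ 25.1 mm.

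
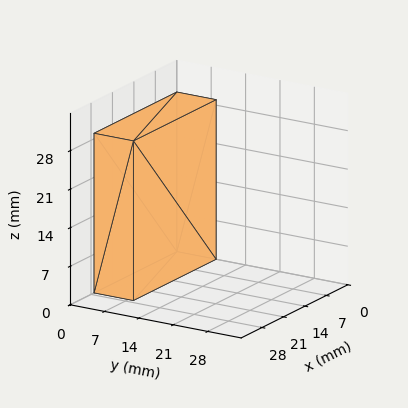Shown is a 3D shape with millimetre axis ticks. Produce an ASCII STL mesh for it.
Reading the render: the shape is a rectangular box, roughly 27 × 8 mm footprint and 29 mm tall (dimensions read to the nearest mm from the axis ticks). For the STL, each face is triangulated and given an outward normal.

solid part
  facet normal 0.0000 0.0000 -1.0000
    outer loop
      vertex 27.0 8.0 0.0
      vertex 27.0 0.0 0.0
      vertex 0.0 0.0 0.0
    endloop
  endfacet
  facet normal 0.0000 0.0000 -1.0000
    outer loop
      vertex 0.0 8.0 0.0
      vertex 27.0 8.0 0.0
      vertex 0.0 0.0 0.0
    endloop
  endfacet
  facet normal 0.0000 0.0000 1.0000
    outer loop
      vertex 0.0 0.0 29.0
      vertex 27.0 0.0 29.0
      vertex 27.0 8.0 29.0
    endloop
  endfacet
  facet normal 0.0000 0.0000 1.0000
    outer loop
      vertex 0.0 0.0 29.0
      vertex 27.0 8.0 29.0
      vertex 0.0 8.0 29.0
    endloop
  endfacet
  facet normal 0.0000 -1.0000 0.0000
    outer loop
      vertex 0.0 0.0 0.0
      vertex 27.0 0.0 0.0
      vertex 27.0 0.0 29.0
    endloop
  endfacet
  facet normal 0.0000 -1.0000 0.0000
    outer loop
      vertex 0.0 0.0 0.0
      vertex 27.0 0.0 29.0
      vertex 0.0 0.0 29.0
    endloop
  endfacet
  facet normal 0.0000 1.0000 0.0000
    outer loop
      vertex 27.0 8.0 29.0
      vertex 27.0 8.0 0.0
      vertex 0.0 8.0 0.0
    endloop
  endfacet
  facet normal 0.0000 1.0000 0.0000
    outer loop
      vertex 0.0 8.0 29.0
      vertex 27.0 8.0 29.0
      vertex 0.0 8.0 0.0
    endloop
  endfacet
  facet normal -1.0000 0.0000 0.0000
    outer loop
      vertex 0.0 8.0 29.0
      vertex 0.0 8.0 0.0
      vertex 0.0 0.0 0.0
    endloop
  endfacet
  facet normal -1.0000 0.0000 0.0000
    outer loop
      vertex 0.0 0.0 29.0
      vertex 0.0 8.0 29.0
      vertex 0.0 0.0 0.0
    endloop
  endfacet
  facet normal 1.0000 0.0000 0.0000
    outer loop
      vertex 27.0 0.0 0.0
      vertex 27.0 8.0 0.0
      vertex 27.0 8.0 29.0
    endloop
  endfacet
  facet normal 1.0000 0.0000 0.0000
    outer loop
      vertex 27.0 0.0 0.0
      vertex 27.0 8.0 29.0
      vertex 27.0 0.0 29.0
    endloop
  endfacet
endsolid part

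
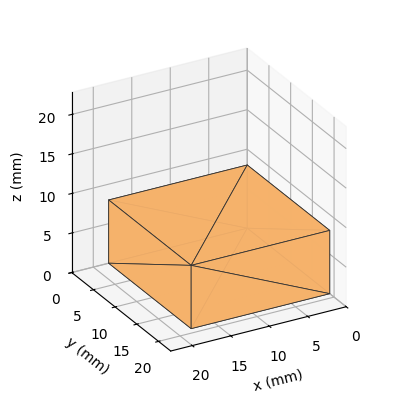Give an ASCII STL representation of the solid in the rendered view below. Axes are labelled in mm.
Reading the render: the shape is a rectangular box, roughly 18 × 19 mm footprint and 8 mm tall (dimensions read to the nearest mm from the axis ticks). For the STL, each face is triangulated and given an outward normal.

solid part
  facet normal 0.0000 0.0000 -1.0000
    outer loop
      vertex 18.0 19.0 0.0
      vertex 18.0 0.0 0.0
      vertex 0.0 0.0 0.0
    endloop
  endfacet
  facet normal 0.0000 0.0000 -1.0000
    outer loop
      vertex 0.0 19.0 0.0
      vertex 18.0 19.0 0.0
      vertex 0.0 0.0 0.0
    endloop
  endfacet
  facet normal 0.0000 0.0000 1.0000
    outer loop
      vertex 0.0 0.0 8.0
      vertex 18.0 0.0 8.0
      vertex 18.0 19.0 8.0
    endloop
  endfacet
  facet normal 0.0000 0.0000 1.0000
    outer loop
      vertex 0.0 0.0 8.0
      vertex 18.0 19.0 8.0
      vertex 0.0 19.0 8.0
    endloop
  endfacet
  facet normal 0.0000 -1.0000 0.0000
    outer loop
      vertex 0.0 0.0 0.0
      vertex 18.0 0.0 0.0
      vertex 18.0 0.0 8.0
    endloop
  endfacet
  facet normal 0.0000 -1.0000 0.0000
    outer loop
      vertex 0.0 0.0 0.0
      vertex 18.0 0.0 8.0
      vertex 0.0 0.0 8.0
    endloop
  endfacet
  facet normal 0.0000 1.0000 0.0000
    outer loop
      vertex 18.0 19.0 8.0
      vertex 18.0 19.0 0.0
      vertex 0.0 19.0 0.0
    endloop
  endfacet
  facet normal 0.0000 1.0000 0.0000
    outer loop
      vertex 0.0 19.0 8.0
      vertex 18.0 19.0 8.0
      vertex 0.0 19.0 0.0
    endloop
  endfacet
  facet normal -1.0000 0.0000 0.0000
    outer loop
      vertex 0.0 19.0 8.0
      vertex 0.0 19.0 0.0
      vertex 0.0 0.0 0.0
    endloop
  endfacet
  facet normal -1.0000 0.0000 0.0000
    outer loop
      vertex 0.0 0.0 8.0
      vertex 0.0 19.0 8.0
      vertex 0.0 0.0 0.0
    endloop
  endfacet
  facet normal 1.0000 0.0000 0.0000
    outer loop
      vertex 18.0 0.0 0.0
      vertex 18.0 19.0 0.0
      vertex 18.0 19.0 8.0
    endloop
  endfacet
  facet normal 1.0000 0.0000 0.0000
    outer loop
      vertex 18.0 0.0 0.0
      vertex 18.0 19.0 8.0
      vertex 18.0 0.0 8.0
    endloop
  endfacet
endsolid part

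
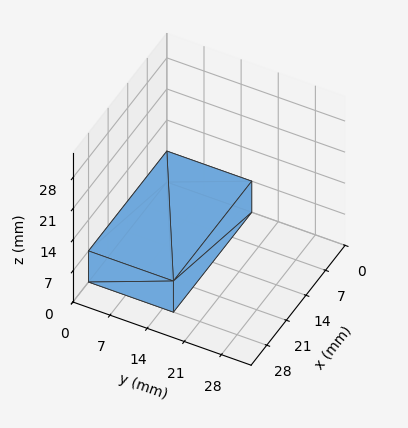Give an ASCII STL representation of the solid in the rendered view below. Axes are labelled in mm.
Reading the render: the shape is a rectangular box, roughly 28 × 16 mm footprint and 7 mm tall (dimensions read to the nearest mm from the axis ticks). For the STL, each face is triangulated and given an outward normal.

solid part
  facet normal 0.0000 0.0000 -1.0000
    outer loop
      vertex 28.0 16.0 0.0
      vertex 28.0 0.0 0.0
      vertex 0.0 0.0 0.0
    endloop
  endfacet
  facet normal 0.0000 0.0000 -1.0000
    outer loop
      vertex 0.0 16.0 0.0
      vertex 28.0 16.0 0.0
      vertex 0.0 0.0 0.0
    endloop
  endfacet
  facet normal 0.0000 0.0000 1.0000
    outer loop
      vertex 0.0 0.0 7.0
      vertex 28.0 0.0 7.0
      vertex 28.0 16.0 7.0
    endloop
  endfacet
  facet normal 0.0000 0.0000 1.0000
    outer loop
      vertex 0.0 0.0 7.0
      vertex 28.0 16.0 7.0
      vertex 0.0 16.0 7.0
    endloop
  endfacet
  facet normal 0.0000 -1.0000 0.0000
    outer loop
      vertex 0.0 0.0 0.0
      vertex 28.0 0.0 0.0
      vertex 28.0 0.0 7.0
    endloop
  endfacet
  facet normal 0.0000 -1.0000 0.0000
    outer loop
      vertex 0.0 0.0 0.0
      vertex 28.0 0.0 7.0
      vertex 0.0 0.0 7.0
    endloop
  endfacet
  facet normal 0.0000 1.0000 0.0000
    outer loop
      vertex 28.0 16.0 7.0
      vertex 28.0 16.0 0.0
      vertex 0.0 16.0 0.0
    endloop
  endfacet
  facet normal 0.0000 1.0000 0.0000
    outer loop
      vertex 0.0 16.0 7.0
      vertex 28.0 16.0 7.0
      vertex 0.0 16.0 0.0
    endloop
  endfacet
  facet normal -1.0000 0.0000 0.0000
    outer loop
      vertex 0.0 16.0 7.0
      vertex 0.0 16.0 0.0
      vertex 0.0 0.0 0.0
    endloop
  endfacet
  facet normal -1.0000 0.0000 0.0000
    outer loop
      vertex 0.0 0.0 7.0
      vertex 0.0 16.0 7.0
      vertex 0.0 0.0 0.0
    endloop
  endfacet
  facet normal 1.0000 0.0000 0.0000
    outer loop
      vertex 28.0 0.0 0.0
      vertex 28.0 16.0 0.0
      vertex 28.0 16.0 7.0
    endloop
  endfacet
  facet normal 1.0000 0.0000 0.0000
    outer loop
      vertex 28.0 0.0 0.0
      vertex 28.0 16.0 7.0
      vertex 28.0 0.0 7.0
    endloop
  endfacet
endsolid part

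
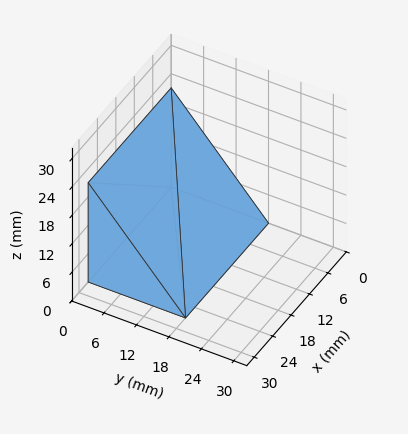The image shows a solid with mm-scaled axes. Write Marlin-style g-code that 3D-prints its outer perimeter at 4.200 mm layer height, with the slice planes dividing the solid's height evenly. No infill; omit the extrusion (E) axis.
Reading the render: the shape is a wedge (ramp): 27 × 18 mm base, rising to 21 mm along the y=0 edge and sloping linearly to z=0 at y=18 (dimensions read to the nearest mm from the axis ticks). For the g-code, the solid's height is divided into equal slices at the stated Δz and each level perimeter traced with G1 moves after a G0 lift.

; perimeter-only toolpath
G21 ; units = mm
G90 ; absolute positioning
G28 ; home
; layer 1
G0 Z4.200
G0 X0.000 Y0.000
G1 X27.000 Y0.000
G1 X27.000 Y14.400
G1 X0.000 Y14.400
G1 X0.000 Y0.000
; layer 2
G0 Z8.400
G0 X0.000 Y0.000
G1 X27.000 Y0.000
G1 X27.000 Y10.800
G1 X0.000 Y10.800
G1 X0.000 Y0.000
; layer 3
G0 Z12.600
G0 X0.000 Y0.000
G1 X27.000 Y0.000
G1 X27.000 Y7.200
G1 X0.000 Y7.200
G1 X0.000 Y0.000
; layer 4
G0 Z16.800
G0 X0.000 Y0.000
G1 X27.000 Y0.000
G1 X27.000 Y3.600
G1 X0.000 Y3.600
G1 X0.000 Y0.000
M2 ; end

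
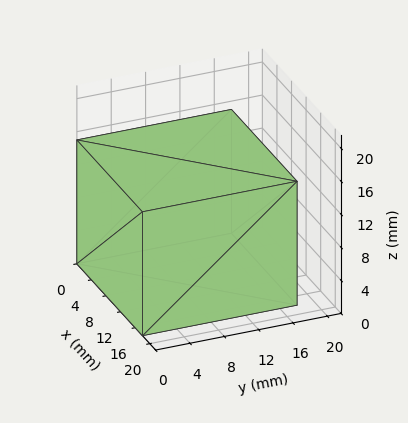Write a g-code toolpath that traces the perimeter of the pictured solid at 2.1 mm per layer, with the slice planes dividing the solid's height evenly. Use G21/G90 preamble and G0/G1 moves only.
Reading the render: the shape is a rectangular box, roughly 18 × 18 mm footprint and 15 mm tall (dimensions read to the nearest mm from the axis ticks). For the g-code, the solid's height is divided into equal slices at the stated Δz and each level perimeter traced with G1 moves after a G0 lift.

; perimeter-only toolpath
G21 ; units = mm
G90 ; absolute positioning
G28 ; home
; layer 1
G0 Z2.1
G0 X0.0 Y0.0
G1 X18.0 Y0.0
G1 X18.0 Y18.0
G1 X0.0 Y18.0
G1 X0.0 Y0.0
; layer 2
G0 Z4.3
G0 X0.0 Y0.0
G1 X18.0 Y0.0
G1 X18.0 Y18.0
G1 X0.0 Y18.0
G1 X0.0 Y0.0
; layer 3
G0 Z6.4
G0 X0.0 Y0.0
G1 X18.0 Y0.0
G1 X18.0 Y18.0
G1 X0.0 Y18.0
G1 X0.0 Y0.0
; layer 4
G0 Z8.6
G0 X0.0 Y0.0
G1 X18.0 Y0.0
G1 X18.0 Y18.0
G1 X0.0 Y18.0
G1 X0.0 Y0.0
; layer 5
G0 Z10.7
G0 X0.0 Y0.0
G1 X18.0 Y0.0
G1 X18.0 Y18.0
G1 X0.0 Y18.0
G1 X0.0 Y0.0
; layer 6
G0 Z12.9
G0 X0.0 Y0.0
G1 X18.0 Y0.0
G1 X18.0 Y18.0
G1 X0.0 Y18.0
G1 X0.0 Y0.0
; layer 7
G0 Z15.0
G0 X0.0 Y0.0
G1 X18.0 Y0.0
G1 X18.0 Y18.0
G1 X0.0 Y18.0
G1 X0.0 Y0.0
M2 ; end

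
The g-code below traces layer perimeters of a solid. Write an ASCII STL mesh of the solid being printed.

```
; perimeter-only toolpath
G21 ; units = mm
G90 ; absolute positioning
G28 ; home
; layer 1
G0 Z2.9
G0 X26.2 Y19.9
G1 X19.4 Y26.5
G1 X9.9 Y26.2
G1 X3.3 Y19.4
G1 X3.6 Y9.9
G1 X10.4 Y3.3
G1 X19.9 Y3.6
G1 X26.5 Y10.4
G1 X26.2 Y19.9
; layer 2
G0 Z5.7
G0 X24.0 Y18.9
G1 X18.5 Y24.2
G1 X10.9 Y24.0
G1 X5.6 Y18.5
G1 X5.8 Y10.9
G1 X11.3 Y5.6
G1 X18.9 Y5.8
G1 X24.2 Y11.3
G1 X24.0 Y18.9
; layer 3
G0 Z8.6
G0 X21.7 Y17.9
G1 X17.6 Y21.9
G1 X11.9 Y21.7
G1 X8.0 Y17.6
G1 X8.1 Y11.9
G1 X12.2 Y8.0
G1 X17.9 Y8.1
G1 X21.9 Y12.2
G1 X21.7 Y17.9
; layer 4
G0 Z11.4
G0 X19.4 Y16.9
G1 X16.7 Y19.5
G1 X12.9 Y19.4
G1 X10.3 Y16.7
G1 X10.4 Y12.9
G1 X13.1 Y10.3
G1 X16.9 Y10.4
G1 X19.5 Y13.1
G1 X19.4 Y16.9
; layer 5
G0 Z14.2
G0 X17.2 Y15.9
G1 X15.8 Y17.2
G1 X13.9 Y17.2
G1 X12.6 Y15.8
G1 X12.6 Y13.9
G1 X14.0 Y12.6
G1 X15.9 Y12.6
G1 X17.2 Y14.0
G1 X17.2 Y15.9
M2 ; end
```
solid part
  facet normal 0.0000 0.0000 -1.0000
    outer loop
      vertex 8.9 28.5 0.0
      vertex 20.3 28.8 0.0
      vertex 28.5 20.9 0.0
    endloop
  endfacet
  facet normal 0.0000 0.0000 -1.0000
    outer loop
      vertex 1.0 20.3 0.0
      vertex 8.9 28.5 0.0
      vertex 28.5 20.9 0.0
    endloop
  endfacet
  facet normal 0.0000 0.0000 -1.0000
    outer loop
      vertex 1.3 8.9 0.0
      vertex 1.0 20.3 0.0
      vertex 28.5 20.9 0.0
    endloop
  endfacet
  facet normal 0.0000 0.0000 -1.0000
    outer loop
      vertex 9.5 1.0 0.0
      vertex 1.3 8.9 0.0
      vertex 28.5 20.9 0.0
    endloop
  endfacet
  facet normal 0.0000 0.0000 -1.0000
    outer loop
      vertex 20.9 1.3 0.0
      vertex 9.5 1.0 0.0
      vertex 28.5 20.9 0.0
    endloop
  endfacet
  facet normal 0.0000 0.0000 -1.0000
    outer loop
      vertex 28.8 9.5 0.0
      vertex 20.9 1.3 0.0
      vertex 28.5 20.9 0.0
    endloop
  endfacet
  facet normal 0.5406 0.5611 0.6268
    outer loop
      vertex 28.5 20.9 0.0
      vertex 20.3 28.8 0.0
      vertex 14.9 14.9 17.1
    endloop
  endfacet
  facet normal -0.0205 0.7790 0.6267
    outer loop
      vertex 20.3 28.8 0.0
      vertex 8.9 28.5 0.0
      vertex 14.9 14.9 17.1
    endloop
  endfacet
  facet normal -0.5611 0.5406 0.6268
    outer loop
      vertex 8.9 28.5 0.0
      vertex 1.0 20.3 0.0
      vertex 14.9 14.9 17.1
    endloop
  endfacet
  facet normal -0.7790 -0.0205 0.6267
    outer loop
      vertex 1.0 20.3 0.0
      vertex 1.3 8.9 0.0
      vertex 14.9 14.9 17.1
    endloop
  endfacet
  facet normal -0.5406 -0.5611 0.6268
    outer loop
      vertex 1.3 8.9 0.0
      vertex 9.5 1.0 0.0
      vertex 14.9 14.9 17.1
    endloop
  endfacet
  facet normal 0.0205 -0.7790 0.6267
    outer loop
      vertex 9.5 1.0 0.0
      vertex 20.9 1.3 0.0
      vertex 14.9 14.9 17.1
    endloop
  endfacet
  facet normal 0.5611 -0.5406 0.6268
    outer loop
      vertex 20.9 1.3 0.0
      vertex 28.8 9.5 0.0
      vertex 14.9 14.9 17.1
    endloop
  endfacet
  facet normal 0.7790 0.0205 0.6267
    outer loop
      vertex 28.8 9.5 0.0
      vertex 28.5 20.9 0.0
      vertex 14.9 14.9 17.1
    endloop
  endfacet
endsolid part

The G0 Z moves step by Δz≈2.9 mm. The G1 loops shrink linearly with z, so the solid tapers from its base footprint up to z≈17.1. Closing with a flat bottom cap and the tapered top and triangulating gives 14 facets — a regular 8-sided pyramid, base circumscribed radius ≈ 14.9 mm, apex at z ≈ 17.1 mm.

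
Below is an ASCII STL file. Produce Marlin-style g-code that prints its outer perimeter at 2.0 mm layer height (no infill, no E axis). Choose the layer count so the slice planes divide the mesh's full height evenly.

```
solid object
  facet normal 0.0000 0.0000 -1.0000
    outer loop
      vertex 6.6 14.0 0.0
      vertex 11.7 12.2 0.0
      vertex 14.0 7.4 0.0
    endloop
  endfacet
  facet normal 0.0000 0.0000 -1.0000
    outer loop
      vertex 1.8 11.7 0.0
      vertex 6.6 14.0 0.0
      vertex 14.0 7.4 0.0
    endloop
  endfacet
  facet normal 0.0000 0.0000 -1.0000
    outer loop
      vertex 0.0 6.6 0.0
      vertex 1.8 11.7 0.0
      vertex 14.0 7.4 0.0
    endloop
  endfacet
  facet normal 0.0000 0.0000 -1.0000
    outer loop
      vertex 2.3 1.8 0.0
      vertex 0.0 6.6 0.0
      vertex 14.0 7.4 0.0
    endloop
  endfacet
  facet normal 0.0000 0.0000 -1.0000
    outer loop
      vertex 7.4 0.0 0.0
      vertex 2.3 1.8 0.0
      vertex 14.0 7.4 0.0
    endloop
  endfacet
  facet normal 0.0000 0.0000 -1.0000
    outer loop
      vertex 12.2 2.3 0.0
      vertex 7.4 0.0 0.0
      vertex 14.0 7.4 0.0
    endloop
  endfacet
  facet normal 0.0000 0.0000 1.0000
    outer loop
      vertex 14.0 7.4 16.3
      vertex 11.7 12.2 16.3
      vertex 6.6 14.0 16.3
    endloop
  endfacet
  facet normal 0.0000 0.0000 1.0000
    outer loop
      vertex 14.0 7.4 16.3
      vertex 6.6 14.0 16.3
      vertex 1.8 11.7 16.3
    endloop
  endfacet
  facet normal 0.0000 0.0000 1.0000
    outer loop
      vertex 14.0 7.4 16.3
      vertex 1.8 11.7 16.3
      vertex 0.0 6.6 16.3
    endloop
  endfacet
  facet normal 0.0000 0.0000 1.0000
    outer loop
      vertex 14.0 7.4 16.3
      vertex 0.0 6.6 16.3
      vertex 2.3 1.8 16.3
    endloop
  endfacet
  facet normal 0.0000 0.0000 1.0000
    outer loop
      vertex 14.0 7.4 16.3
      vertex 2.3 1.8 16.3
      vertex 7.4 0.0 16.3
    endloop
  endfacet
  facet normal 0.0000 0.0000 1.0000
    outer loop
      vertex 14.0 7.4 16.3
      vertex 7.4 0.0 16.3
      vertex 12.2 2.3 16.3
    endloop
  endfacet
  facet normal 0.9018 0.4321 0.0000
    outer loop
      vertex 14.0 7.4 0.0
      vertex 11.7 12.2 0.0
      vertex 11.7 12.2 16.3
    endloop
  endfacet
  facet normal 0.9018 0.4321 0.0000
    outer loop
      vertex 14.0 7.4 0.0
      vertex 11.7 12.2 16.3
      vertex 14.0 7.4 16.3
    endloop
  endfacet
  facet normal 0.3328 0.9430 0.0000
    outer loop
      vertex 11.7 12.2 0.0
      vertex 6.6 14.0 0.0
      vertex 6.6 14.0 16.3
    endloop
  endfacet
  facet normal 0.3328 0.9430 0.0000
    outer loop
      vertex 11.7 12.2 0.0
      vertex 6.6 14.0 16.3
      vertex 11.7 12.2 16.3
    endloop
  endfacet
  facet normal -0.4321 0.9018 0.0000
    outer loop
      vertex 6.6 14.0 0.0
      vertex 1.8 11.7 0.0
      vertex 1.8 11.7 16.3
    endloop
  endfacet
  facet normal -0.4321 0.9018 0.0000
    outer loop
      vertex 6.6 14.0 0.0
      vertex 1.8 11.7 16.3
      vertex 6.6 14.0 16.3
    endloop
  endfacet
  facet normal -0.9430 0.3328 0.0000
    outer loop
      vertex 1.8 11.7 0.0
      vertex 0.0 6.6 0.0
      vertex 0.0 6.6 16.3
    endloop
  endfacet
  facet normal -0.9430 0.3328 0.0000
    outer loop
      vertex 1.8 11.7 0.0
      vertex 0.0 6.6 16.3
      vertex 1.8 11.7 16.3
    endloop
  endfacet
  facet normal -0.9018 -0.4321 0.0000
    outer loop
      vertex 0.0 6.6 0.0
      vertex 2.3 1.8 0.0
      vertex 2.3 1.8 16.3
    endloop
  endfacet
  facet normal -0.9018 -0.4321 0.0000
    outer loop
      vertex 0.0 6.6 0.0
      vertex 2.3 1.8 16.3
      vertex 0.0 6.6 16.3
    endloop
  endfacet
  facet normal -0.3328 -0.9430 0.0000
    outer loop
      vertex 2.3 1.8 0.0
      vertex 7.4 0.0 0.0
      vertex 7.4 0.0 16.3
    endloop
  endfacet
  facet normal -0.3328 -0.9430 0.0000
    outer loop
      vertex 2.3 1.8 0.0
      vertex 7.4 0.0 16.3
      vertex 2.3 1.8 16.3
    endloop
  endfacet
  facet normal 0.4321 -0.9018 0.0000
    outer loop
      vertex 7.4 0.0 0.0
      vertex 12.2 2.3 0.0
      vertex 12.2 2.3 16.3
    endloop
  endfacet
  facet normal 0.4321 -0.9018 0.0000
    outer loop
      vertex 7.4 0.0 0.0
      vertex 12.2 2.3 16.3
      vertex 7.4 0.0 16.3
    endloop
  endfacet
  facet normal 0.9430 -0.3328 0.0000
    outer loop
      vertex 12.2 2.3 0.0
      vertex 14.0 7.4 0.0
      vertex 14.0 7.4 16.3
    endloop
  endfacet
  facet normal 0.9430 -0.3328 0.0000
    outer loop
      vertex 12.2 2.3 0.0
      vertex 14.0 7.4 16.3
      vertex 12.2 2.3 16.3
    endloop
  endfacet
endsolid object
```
; perimeter-only toolpath
G21 ; units = mm
G90 ; absolute positioning
G28 ; home
; layer 1
G0 Z2.0
G0 X14.0 Y7.4
G1 X11.7 Y12.2
G1 X6.6 Y14.0
G1 X1.8 Y11.7
G1 X0.0 Y6.6
G1 X2.3 Y1.8
G1 X7.4 Y0.0
G1 X12.2 Y2.3
G1 X14.0 Y7.4
; layer 2
G0 Z4.1
G0 X14.0 Y7.4
G1 X11.7 Y12.2
G1 X6.6 Y14.0
G1 X1.8 Y11.7
G1 X0.0 Y6.6
G1 X2.3 Y1.8
G1 X7.4 Y0.0
G1 X12.2 Y2.3
G1 X14.0 Y7.4
; layer 3
G0 Z6.1
G0 X14.0 Y7.4
G1 X11.7 Y12.2
G1 X6.6 Y14.0
G1 X1.8 Y11.7
G1 X0.0 Y6.6
G1 X2.3 Y1.8
G1 X7.4 Y0.0
G1 X12.2 Y2.3
G1 X14.0 Y7.4
; layer 4
G0 Z8.2
G0 X14.0 Y7.4
G1 X11.7 Y12.2
G1 X6.6 Y14.0
G1 X1.8 Y11.7
G1 X0.0 Y6.6
G1 X2.3 Y1.8
G1 X7.4 Y0.0
G1 X12.2 Y2.3
G1 X14.0 Y7.4
; layer 5
G0 Z10.2
G0 X14.0 Y7.4
G1 X11.7 Y12.2
G1 X6.6 Y14.0
G1 X1.8 Y11.7
G1 X0.0 Y6.6
G1 X2.3 Y1.8
G1 X7.4 Y0.0
G1 X12.2 Y2.3
G1 X14.0 Y7.4
; layer 6
G0 Z12.2
G0 X14.0 Y7.4
G1 X11.7 Y12.2
G1 X6.6 Y14.0
G1 X1.8 Y11.7
G1 X0.0 Y6.6
G1 X2.3 Y1.8
G1 X7.4 Y0.0
G1 X12.2 Y2.3
G1 X14.0 Y7.4
; layer 7
G0 Z14.3
G0 X14.0 Y7.4
G1 X11.7 Y12.2
G1 X6.6 Y14.0
G1 X1.8 Y11.7
G1 X0.0 Y6.6
G1 X2.3 Y1.8
G1 X7.4 Y0.0
G1 X12.2 Y2.3
G1 X14.0 Y7.4
; layer 8
G0 Z16.3
G0 X14.0 Y7.4
G1 X11.7 Y12.2
G1 X6.6 Y14.0
G1 X1.8 Y11.7
G1 X0.0 Y6.6
G1 X2.3 Y1.8
G1 X7.4 Y0.0
G1 X12.2 Y2.3
G1 X14.0 Y7.4
M2 ; end

The solid is a regular 8-sided prism (a cylinder approximated with 8 flat sides), circumscribed radius ≈ 7 mm, height ≈ 16.3 mm. Slicing at Δz = 2.0 mm — 8 equal slices spanning the solid's height, so layer i sits at z = i·h/8 — gives 8 non-empty perimeters. Each is a 8-segment closed polygon; G0 lifts to the layer z and rapids to the start vertex, then G1 traces the edges.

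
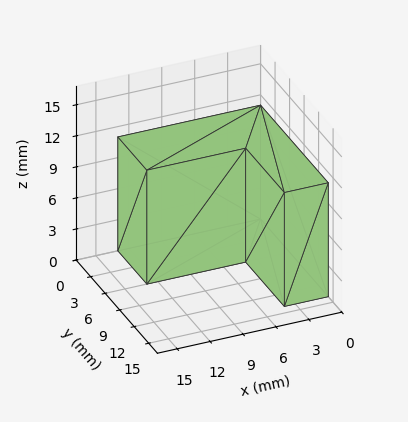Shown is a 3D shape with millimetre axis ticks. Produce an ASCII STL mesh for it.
Reading the render: the shape is an L-shaped prism: outer 13 × 14 mm, arm thicknesses ≈ 6 mm (horizontal) and 4 mm (vertical), extruded 11 mm in z (dimensions read to the nearest mm from the axis ticks). For the STL, each face is triangulated and given an outward normal.

solid part
  facet normal 0.0000 0.0000 -1.0000
    outer loop
      vertex 13.00 6.00 0.00
      vertex 13.00 0.00 0.00
      vertex 0.00 0.00 0.00
    endloop
  endfacet
  facet normal 0.0000 0.0000 -1.0000
    outer loop
      vertex 4.00 6.00 0.00
      vertex 13.00 6.00 0.00
      vertex 0.00 0.00 0.00
    endloop
  endfacet
  facet normal 0.0000 0.0000 -1.0000
    outer loop
      vertex 4.00 14.00 0.00
      vertex 4.00 6.00 0.00
      vertex 0.00 0.00 0.00
    endloop
  endfacet
  facet normal 0.0000 0.0000 -1.0000
    outer loop
      vertex 0.00 14.00 0.00
      vertex 4.00 14.00 0.00
      vertex 0.00 0.00 0.00
    endloop
  endfacet
  facet normal 0.0000 0.0000 1.0000
    outer loop
      vertex 0.00 0.00 11.00
      vertex 13.00 0.00 11.00
      vertex 13.00 6.00 11.00
    endloop
  endfacet
  facet normal 0.0000 0.0000 1.0000
    outer loop
      vertex 0.00 0.00 11.00
      vertex 13.00 6.00 11.00
      vertex 4.00 6.00 11.00
    endloop
  endfacet
  facet normal 0.0000 0.0000 1.0000
    outer loop
      vertex 0.00 0.00 11.00
      vertex 4.00 6.00 11.00
      vertex 4.00 14.00 11.00
    endloop
  endfacet
  facet normal 0.0000 0.0000 1.0000
    outer loop
      vertex 0.00 0.00 11.00
      vertex 4.00 14.00 11.00
      vertex 0.00 14.00 11.00
    endloop
  endfacet
  facet normal 0.0000 -1.0000 0.0000
    outer loop
      vertex 0.00 0.00 0.00
      vertex 13.00 0.00 0.00
      vertex 13.00 0.00 11.00
    endloop
  endfacet
  facet normal 0.0000 -1.0000 0.0000
    outer loop
      vertex 0.00 0.00 0.00
      vertex 13.00 0.00 11.00
      vertex 0.00 0.00 11.00
    endloop
  endfacet
  facet normal 1.0000 0.0000 0.0000
    outer loop
      vertex 13.00 0.00 0.00
      vertex 13.00 6.00 0.00
      vertex 13.00 6.00 11.00
    endloop
  endfacet
  facet normal 1.0000 0.0000 0.0000
    outer loop
      vertex 13.00 0.00 0.00
      vertex 13.00 6.00 11.00
      vertex 13.00 0.00 11.00
    endloop
  endfacet
  facet normal 0.0000 1.0000 0.0000
    outer loop
      vertex 13.00 6.00 0.00
      vertex 4.00 6.00 0.00
      vertex 4.00 6.00 11.00
    endloop
  endfacet
  facet normal 0.0000 1.0000 0.0000
    outer loop
      vertex 13.00 6.00 0.00
      vertex 4.00 6.00 11.00
      vertex 13.00 6.00 11.00
    endloop
  endfacet
  facet normal 1.0000 0.0000 0.0000
    outer loop
      vertex 4.00 6.00 0.00
      vertex 4.00 14.00 0.00
      vertex 4.00 14.00 11.00
    endloop
  endfacet
  facet normal 1.0000 0.0000 0.0000
    outer loop
      vertex 4.00 6.00 0.00
      vertex 4.00 14.00 11.00
      vertex 4.00 6.00 11.00
    endloop
  endfacet
  facet normal 0.0000 1.0000 0.0000
    outer loop
      vertex 4.00 14.00 0.00
      vertex 0.00 14.00 0.00
      vertex 0.00 14.00 11.00
    endloop
  endfacet
  facet normal 0.0000 1.0000 0.0000
    outer loop
      vertex 4.00 14.00 0.00
      vertex 0.00 14.00 11.00
      vertex 4.00 14.00 11.00
    endloop
  endfacet
  facet normal -1.0000 0.0000 0.0000
    outer loop
      vertex 0.00 14.00 0.00
      vertex 0.00 0.00 0.00
      vertex 0.00 0.00 11.00
    endloop
  endfacet
  facet normal -1.0000 0.0000 0.0000
    outer loop
      vertex 0.00 14.00 0.00
      vertex 0.00 0.00 11.00
      vertex 0.00 14.00 11.00
    endloop
  endfacet
endsolid part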